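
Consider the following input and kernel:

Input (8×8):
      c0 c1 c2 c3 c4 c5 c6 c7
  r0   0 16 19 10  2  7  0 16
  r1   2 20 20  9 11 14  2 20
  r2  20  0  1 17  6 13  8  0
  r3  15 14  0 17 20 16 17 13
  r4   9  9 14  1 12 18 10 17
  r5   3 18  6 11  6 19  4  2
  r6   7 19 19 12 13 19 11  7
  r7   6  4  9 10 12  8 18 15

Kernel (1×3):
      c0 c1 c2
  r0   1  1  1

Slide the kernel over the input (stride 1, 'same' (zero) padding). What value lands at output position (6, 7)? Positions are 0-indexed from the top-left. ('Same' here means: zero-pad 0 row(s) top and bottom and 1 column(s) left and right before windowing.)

18

The receptive field on the zero-padded input at this output position is [11 7 0]. Elementwise product with the kernel and sum: 11·1 + 7·1 + 0·1.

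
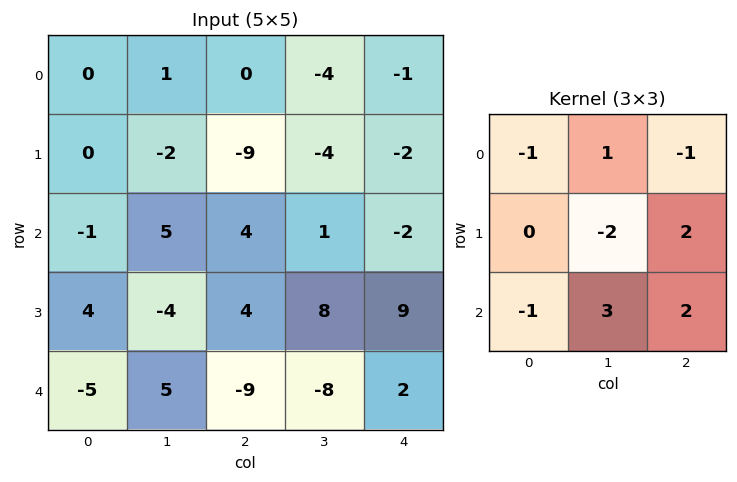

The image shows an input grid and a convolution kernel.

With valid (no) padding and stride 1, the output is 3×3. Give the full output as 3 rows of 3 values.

Output[0,0]: The receptive field on the input at this output position is [0 1 0 / 0 -2 -9 / -1 5 4]. Elementwise product with the kernel and sum: 0·-1 + 1·1 + 0·-1 + -2·-2 + -9·2 + -1·-1 + 5·3 + 4·2.
Output[0,1]: The receptive field on the input at this output position is [1 0 -4 / -2 -9 -4 / 5 4 1]. Elementwise product with the kernel and sum: 1·-1 + 0·1 + -4·-1 + -9·-2 + -4·2 + 5·-1 + 4·3 + 1·2.

11 22 -4
-3 23 39
20 -42 -10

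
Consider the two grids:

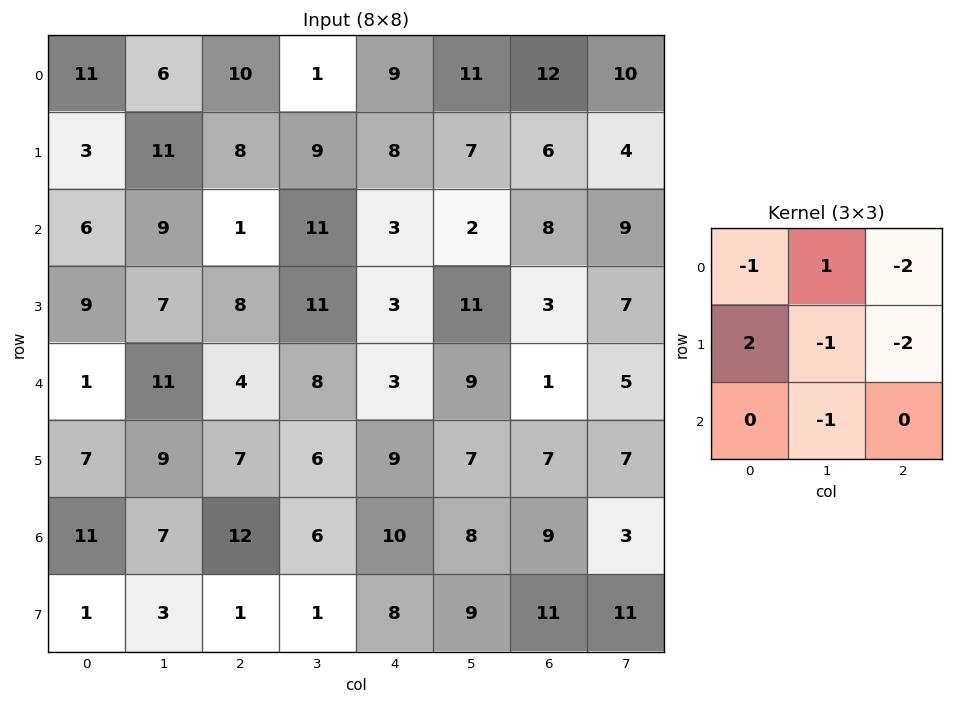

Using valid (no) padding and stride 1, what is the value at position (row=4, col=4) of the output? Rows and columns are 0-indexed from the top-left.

-7

The receptive field on the input at this output position is [3 9 1 / 9 7 7 / 10 8 9]. Elementwise product with the kernel and sum: 3·-1 + 9·1 + 1·-2 + 9·2 + 7·-1 + 7·-2 + 8·-1.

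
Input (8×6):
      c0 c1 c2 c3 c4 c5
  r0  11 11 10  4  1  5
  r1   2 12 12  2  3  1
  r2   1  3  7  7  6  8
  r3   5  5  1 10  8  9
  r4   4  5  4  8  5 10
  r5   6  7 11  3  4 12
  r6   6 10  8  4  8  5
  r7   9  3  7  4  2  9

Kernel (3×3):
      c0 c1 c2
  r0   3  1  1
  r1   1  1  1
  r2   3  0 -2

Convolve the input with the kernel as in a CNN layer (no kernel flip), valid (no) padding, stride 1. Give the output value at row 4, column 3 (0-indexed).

60

The receptive field on the input at this output position is [8 5 10 / 3 4 12 / 4 8 5]. Elementwise product with the kernel and sum: 8·3 + 5·1 + 10·1 + 3·1 + 4·1 + 12·1 + 4·3 + 5·-2.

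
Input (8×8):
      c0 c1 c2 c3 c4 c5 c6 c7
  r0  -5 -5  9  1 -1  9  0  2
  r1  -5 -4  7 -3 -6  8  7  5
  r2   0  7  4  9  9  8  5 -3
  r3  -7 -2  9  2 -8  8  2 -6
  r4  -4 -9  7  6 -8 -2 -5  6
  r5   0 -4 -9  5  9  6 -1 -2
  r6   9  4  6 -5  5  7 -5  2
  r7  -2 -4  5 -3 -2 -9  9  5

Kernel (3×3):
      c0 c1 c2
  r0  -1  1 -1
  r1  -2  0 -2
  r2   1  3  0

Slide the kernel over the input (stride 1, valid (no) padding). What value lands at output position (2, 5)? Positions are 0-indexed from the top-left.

-21

The receptive field on the input at this output position is [8 5 -3 / 8 2 -6 / -2 -5 6]. Elementwise product with the kernel and sum: 8·-1 + 5·1 + -3·-1 + 8·-2 + -6·-2 + -2·1 + -5·3.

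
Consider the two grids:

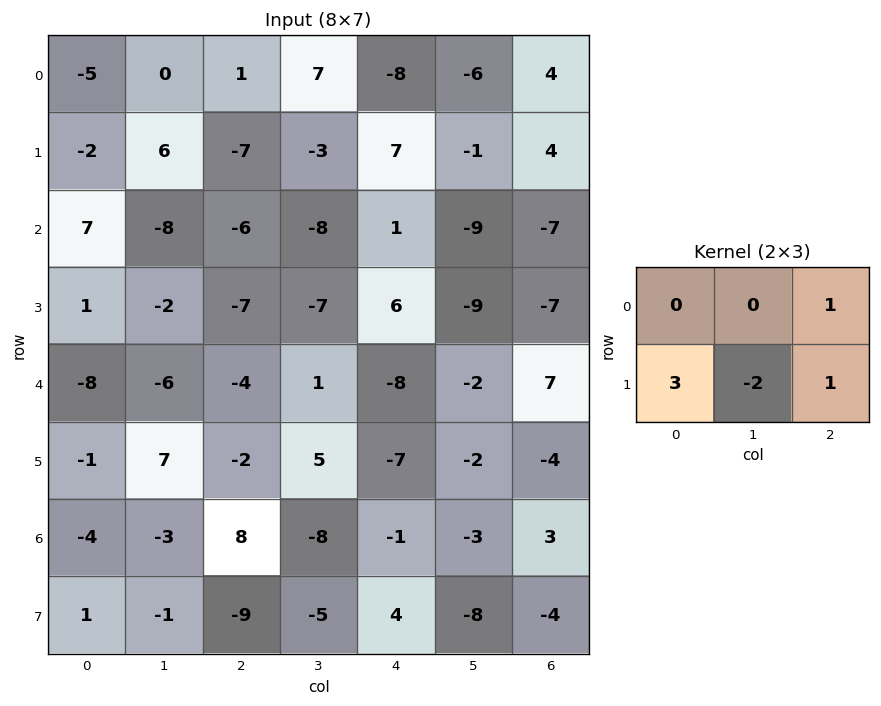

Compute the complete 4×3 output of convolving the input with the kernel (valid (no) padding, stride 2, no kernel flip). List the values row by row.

-24 -16 31
-6 0 22
-23 -31 -14
4 -14 27

Output[0,0]: The receptive field on the input at this output position is [-5 0 1 / -2 6 -7]. Elementwise product with the kernel and sum: 1·1 + -2·3 + 6·-2 + -7·1.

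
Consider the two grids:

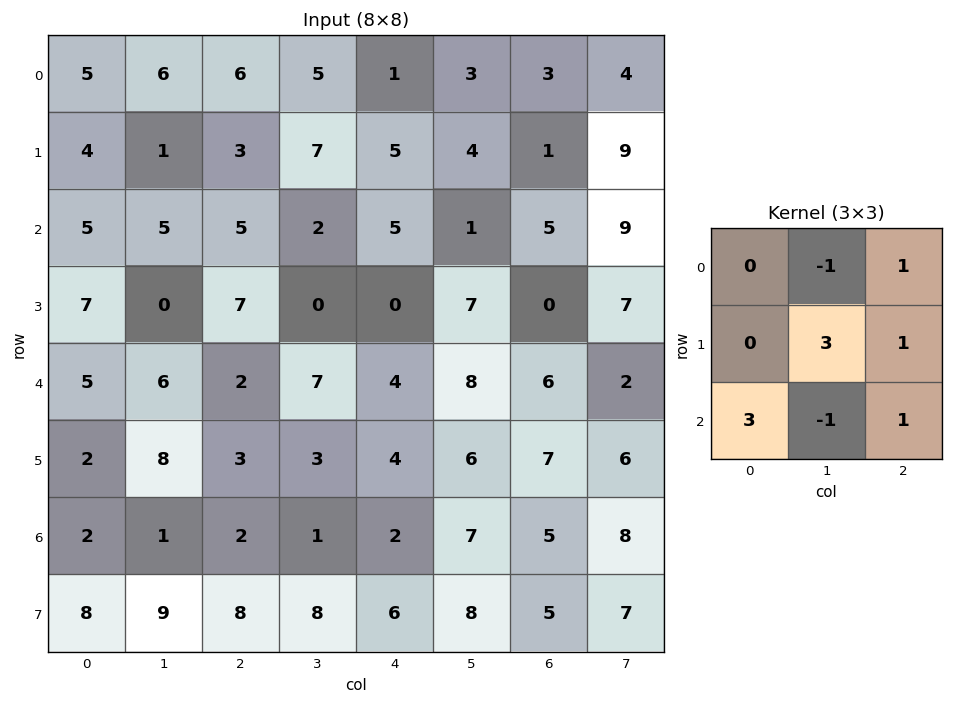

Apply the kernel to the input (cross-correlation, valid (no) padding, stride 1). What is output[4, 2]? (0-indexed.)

The receptive field on the input at this output position is [2 7 4 / 3 3 4 / 2 1 2]. Elementwise product with the kernel and sum: 7·-1 + 4·1 + 3·3 + 4·1 + 2·3 + 1·-1 + 2·1.

17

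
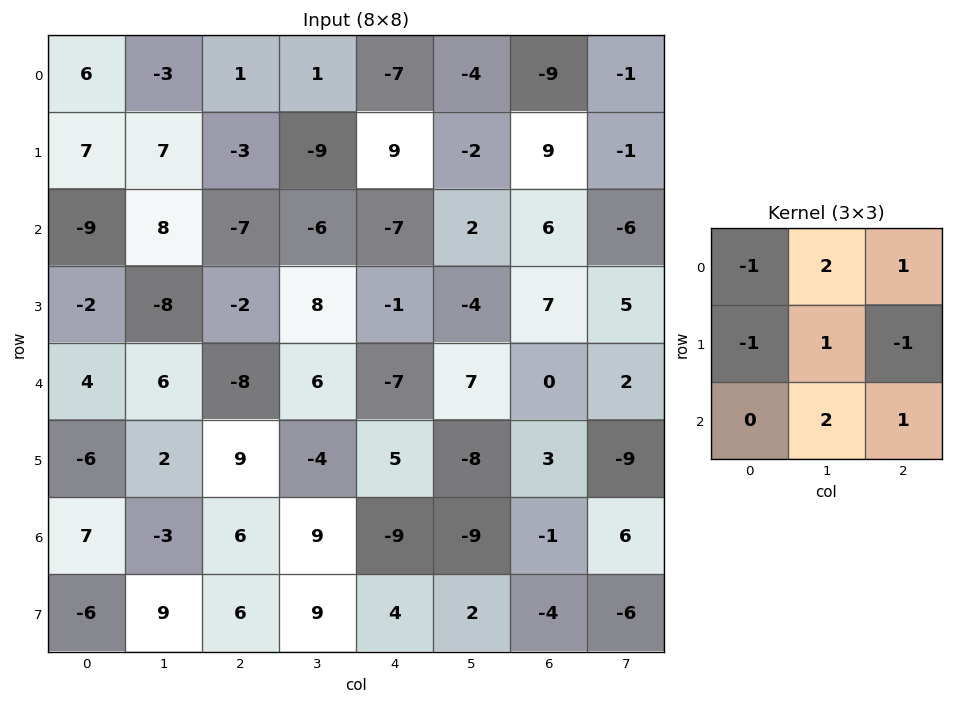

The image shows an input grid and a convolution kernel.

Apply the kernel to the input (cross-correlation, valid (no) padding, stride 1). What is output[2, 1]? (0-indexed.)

-40

The receptive field on the input at this output position is [8 -7 -6 / -8 -2 8 / 6 -8 6]. Elementwise product with the kernel and sum: 8·-1 + -7·2 + -6·1 + -8·-1 + -2·1 + 8·-1 + -8·2 + 6·1.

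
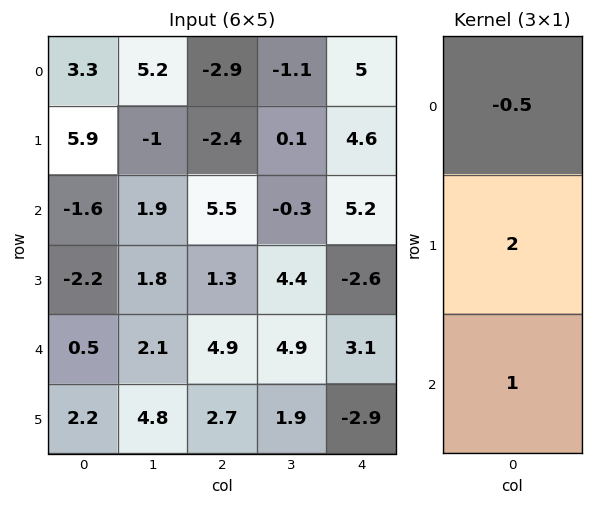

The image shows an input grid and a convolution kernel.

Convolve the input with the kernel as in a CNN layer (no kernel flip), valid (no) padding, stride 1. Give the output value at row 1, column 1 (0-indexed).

The receptive field on the input at this output position is [-1 / 1.9 / 1.8]. Elementwise product with the kernel and sum: -1·-0.5 + 1.9·2 + 1.8·1.

6.1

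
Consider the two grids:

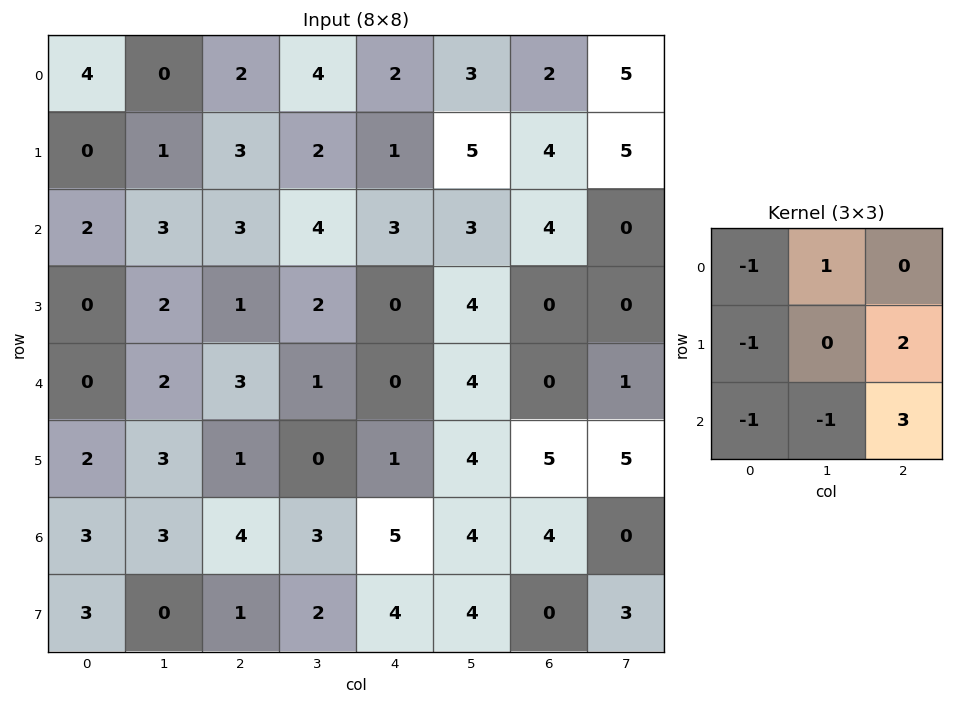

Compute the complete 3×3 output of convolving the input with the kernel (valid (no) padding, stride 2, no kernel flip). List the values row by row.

Output[0,0]: The receptive field on the input at this output position is [4 0 2 / 0 1 3 / 2 3 3]. Elementwise product with the kernel and sum: 4·-1 + 0·1 + 0·-1 + 3·2 + 2·-1 + 3·-1 + 3·3.
Output[0,1]: The receptive field on the input at this output position is [2 4 2 / 3 2 1 / 3 4 3]. Elementwise product with the kernel and sum: 2·-1 + 4·1 + 3·-1 + 1·2 + 3·-1 + 4·-1 + 3·3.

6 3 14
10 -4 -4
8 7 16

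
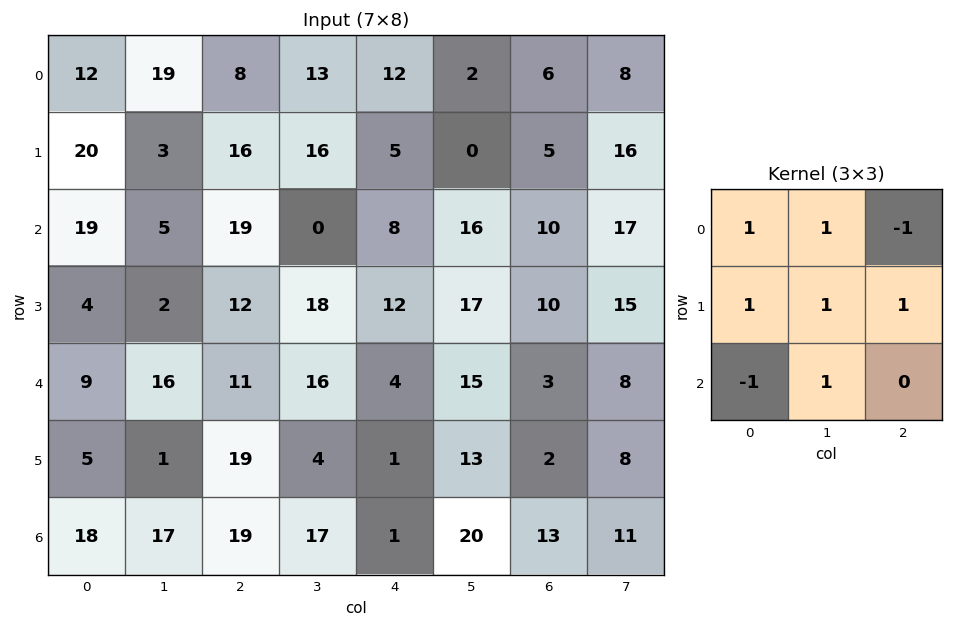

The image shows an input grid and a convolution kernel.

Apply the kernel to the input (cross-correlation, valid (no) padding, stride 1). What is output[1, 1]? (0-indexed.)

The receptive field on the input at this output position is [3 16 16 / 5 19 0 / 2 12 18]. Elementwise product with the kernel and sum: 3·1 + 16·1 + 16·-1 + 5·1 + 19·1 + 0·1 + 2·-1 + 12·1.

37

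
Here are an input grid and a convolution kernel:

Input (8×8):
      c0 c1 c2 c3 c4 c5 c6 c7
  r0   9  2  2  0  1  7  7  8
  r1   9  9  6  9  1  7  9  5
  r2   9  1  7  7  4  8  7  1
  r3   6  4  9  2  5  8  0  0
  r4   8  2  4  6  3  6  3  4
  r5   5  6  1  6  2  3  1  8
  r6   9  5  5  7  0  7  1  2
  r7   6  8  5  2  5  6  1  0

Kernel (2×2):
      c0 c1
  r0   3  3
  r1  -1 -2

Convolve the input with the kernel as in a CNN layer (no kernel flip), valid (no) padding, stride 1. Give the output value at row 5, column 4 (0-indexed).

1

The receptive field on the input at this output position is [2 3 / 0 7]. Elementwise product with the kernel and sum: 2·3 + 3·3 + 0·-1 + 7·-2.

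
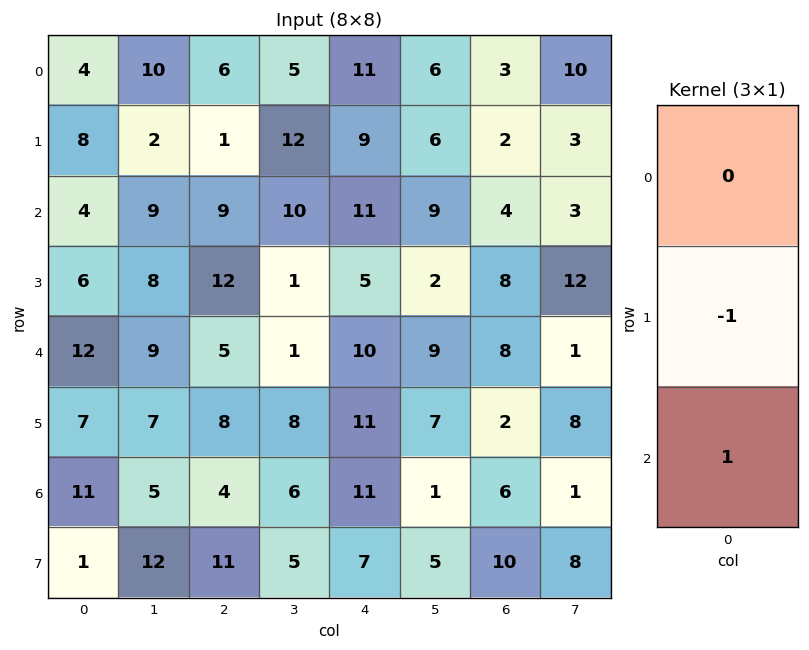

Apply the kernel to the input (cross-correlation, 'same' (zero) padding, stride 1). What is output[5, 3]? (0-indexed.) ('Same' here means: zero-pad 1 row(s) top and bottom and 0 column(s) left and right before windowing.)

-2

The receptive field on the zero-padded input at this output position is [1 / 8 / 6]. Elementwise product with the kernel and sum: 8·-1 + 6·1.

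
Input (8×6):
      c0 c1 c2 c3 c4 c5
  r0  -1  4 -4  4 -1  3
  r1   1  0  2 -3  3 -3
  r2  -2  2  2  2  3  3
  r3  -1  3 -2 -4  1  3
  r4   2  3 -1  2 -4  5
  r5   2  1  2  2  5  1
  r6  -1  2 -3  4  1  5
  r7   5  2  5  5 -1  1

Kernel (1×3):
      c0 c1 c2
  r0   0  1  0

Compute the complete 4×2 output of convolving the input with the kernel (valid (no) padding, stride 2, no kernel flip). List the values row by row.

4 4
2 2
3 2
2 4

Output[0,0]: The receptive field on the input at this output position is [-1 4 -4]. Elementwise product with the kernel and sum: 4·1.
Output[0,1]: The receptive field on the input at this output position is [-4 4 -1]. Elementwise product with the kernel and sum: 4·1.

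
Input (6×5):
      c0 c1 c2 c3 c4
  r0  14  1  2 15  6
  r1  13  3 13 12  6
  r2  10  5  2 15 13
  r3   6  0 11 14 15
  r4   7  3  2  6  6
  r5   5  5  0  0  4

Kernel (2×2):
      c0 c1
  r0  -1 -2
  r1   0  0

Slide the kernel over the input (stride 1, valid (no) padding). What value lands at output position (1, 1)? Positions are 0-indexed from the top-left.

The receptive field on the input at this output position is [3 13 / 5 2]. Elementwise product with the kernel and sum: 3·-1 + 13·-2.

-29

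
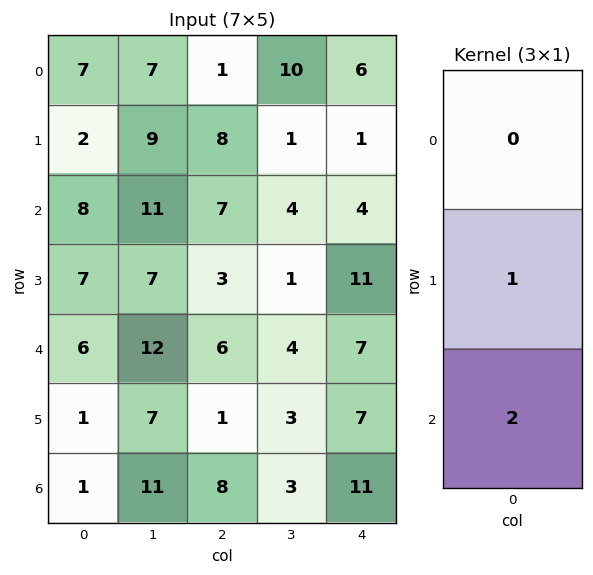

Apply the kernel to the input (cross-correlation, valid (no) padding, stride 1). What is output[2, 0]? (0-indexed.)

19

The receptive field on the input at this output position is [8 / 7 / 6]. Elementwise product with the kernel and sum: 7·1 + 6·2.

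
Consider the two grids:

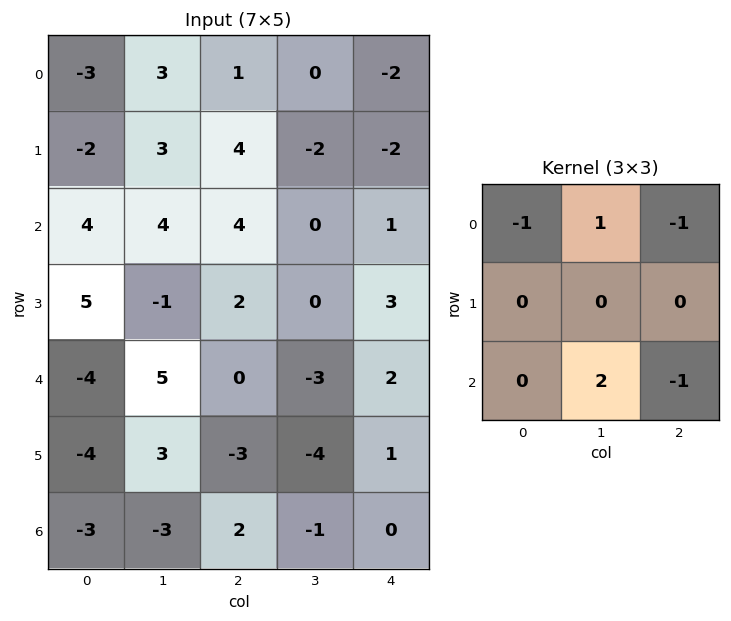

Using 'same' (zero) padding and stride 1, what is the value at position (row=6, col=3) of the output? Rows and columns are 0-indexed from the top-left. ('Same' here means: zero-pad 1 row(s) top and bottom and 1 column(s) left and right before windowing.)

-2

The receptive field on the zero-padded input at this output position is [-3 -4 1 / 2 -1 0 / 0 0 0]. Elementwise product with the kernel and sum: -3·-1 + -4·1 + 1·-1 + 0·2 + 0·-1.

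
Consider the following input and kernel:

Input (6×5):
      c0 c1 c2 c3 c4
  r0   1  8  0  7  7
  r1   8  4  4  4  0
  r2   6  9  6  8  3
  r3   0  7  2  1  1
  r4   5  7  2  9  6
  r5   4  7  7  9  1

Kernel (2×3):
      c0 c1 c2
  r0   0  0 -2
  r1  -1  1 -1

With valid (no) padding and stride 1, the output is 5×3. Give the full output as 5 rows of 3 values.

Output[0,0]: The receptive field on the input at this output position is [1 8 0 / 8 4 4]. Elementwise product with the kernel and sum: 0·-2 + 8·-1 + 4·1 + 4·-1.
Output[0,1]: The receptive field on the input at this output position is [8 0 7 / 4 4 4]. Elementwise product with the kernel and sum: 7·-2 + 4·-1 + 4·1 + 4·-1.

-8 -18 -14
-11 -19 -1
-7 -22 -8
-4 -16 -1
-8 -27 -11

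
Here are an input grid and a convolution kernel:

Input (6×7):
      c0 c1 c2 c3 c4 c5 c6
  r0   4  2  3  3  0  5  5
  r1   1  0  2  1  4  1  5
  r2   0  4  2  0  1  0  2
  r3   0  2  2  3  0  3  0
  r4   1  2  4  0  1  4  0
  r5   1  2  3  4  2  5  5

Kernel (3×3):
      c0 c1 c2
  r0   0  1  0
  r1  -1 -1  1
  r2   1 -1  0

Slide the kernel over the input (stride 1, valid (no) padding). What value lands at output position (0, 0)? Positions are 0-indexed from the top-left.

-1

The receptive field on the input at this output position is [4 2 3 / 1 0 2 / 0 4 2]. Elementwise product with the kernel and sum: 2·1 + 1·-1 + 0·-1 + 2·1 + 0·1 + 4·-1.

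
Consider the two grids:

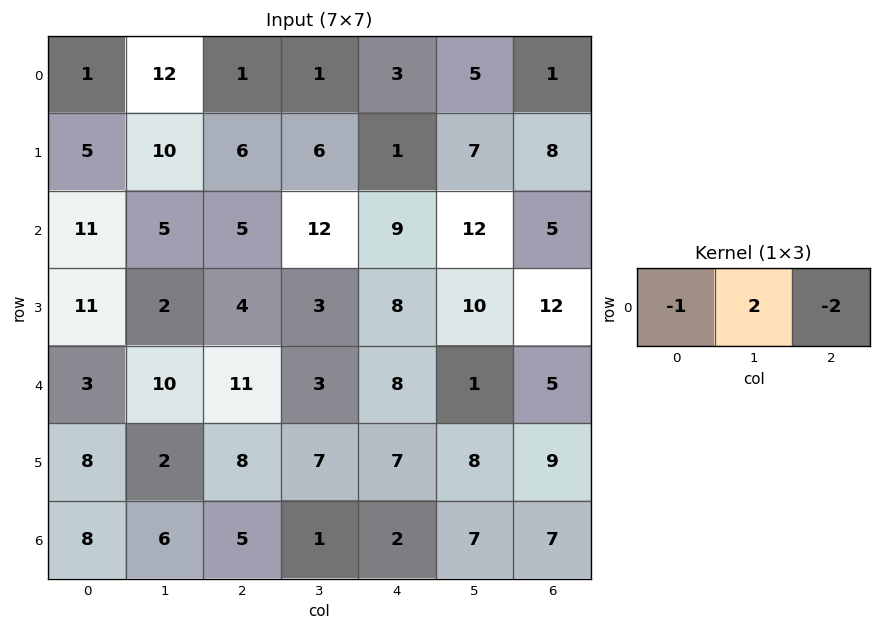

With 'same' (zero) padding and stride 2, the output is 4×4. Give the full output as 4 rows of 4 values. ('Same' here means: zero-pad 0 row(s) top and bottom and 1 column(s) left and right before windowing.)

Output[0,0]: The receptive field on the zero-padded input at this output position is [0 1 12]. Elementwise product with the kernel and sum: 0·-1 + 1·2 + 12·-2.
Output[0,1]: The receptive field on the zero-padded input at this output position is [12 1 1]. Elementwise product with the kernel and sum: 12·-1 + 1·2 + 1·-2.

-22 -12 -5 -3
12 -19 -18 -2
-14 6 11 9
4 2 -11 7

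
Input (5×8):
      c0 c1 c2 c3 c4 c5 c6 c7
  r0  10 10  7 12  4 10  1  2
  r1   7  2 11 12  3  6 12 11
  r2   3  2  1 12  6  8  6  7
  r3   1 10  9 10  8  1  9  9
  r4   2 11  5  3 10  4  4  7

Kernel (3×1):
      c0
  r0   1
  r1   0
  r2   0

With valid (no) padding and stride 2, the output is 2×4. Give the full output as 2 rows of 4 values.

Output[0,0]: The receptive field on the input at this output position is [10 / 7 / 3]. Elementwise product with the kernel and sum: 10·1.
Output[0,1]: The receptive field on the input at this output position is [7 / 11 / 1]. Elementwise product with the kernel and sum: 7·1.

10 7 4 1
3 1 6 6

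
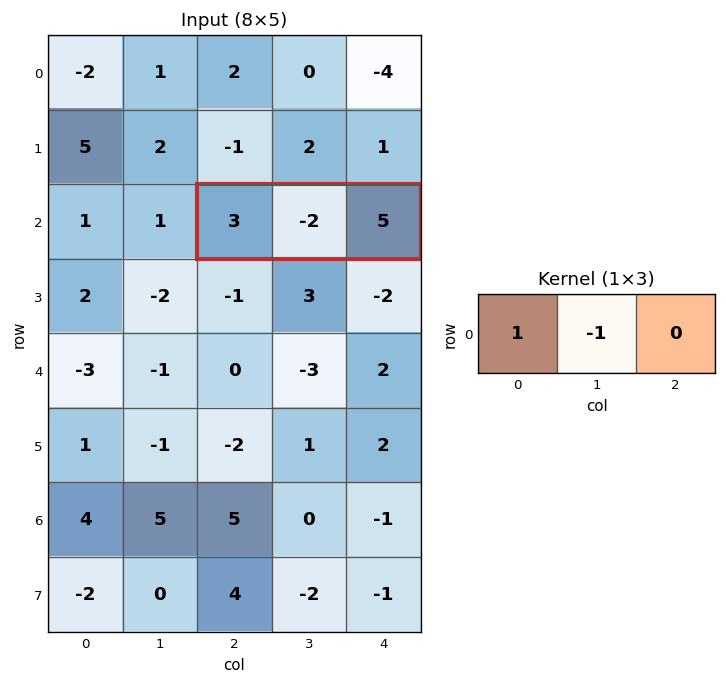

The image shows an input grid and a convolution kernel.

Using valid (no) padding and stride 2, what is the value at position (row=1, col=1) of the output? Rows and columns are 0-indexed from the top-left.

5

The receptive field on the input at this output position is [3 -2 5]. Elementwise product with the kernel and sum: 3·1 + -2·-1.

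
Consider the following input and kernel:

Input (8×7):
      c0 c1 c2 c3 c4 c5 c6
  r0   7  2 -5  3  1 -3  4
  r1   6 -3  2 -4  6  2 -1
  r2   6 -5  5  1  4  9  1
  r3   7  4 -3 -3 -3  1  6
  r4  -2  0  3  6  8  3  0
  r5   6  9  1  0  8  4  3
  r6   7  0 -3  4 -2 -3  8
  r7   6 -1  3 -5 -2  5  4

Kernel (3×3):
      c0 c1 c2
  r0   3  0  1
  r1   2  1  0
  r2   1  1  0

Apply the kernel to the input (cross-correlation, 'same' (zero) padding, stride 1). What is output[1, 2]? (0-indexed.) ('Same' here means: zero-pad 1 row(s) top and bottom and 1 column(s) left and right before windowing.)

5

The receptive field on the zero-padded input at this output position is [2 -5 3 / -3 2 -4 / -5 5 1]. Elementwise product with the kernel and sum: 2·3 + 3·1 + -3·2 + 2·1 + -5·1 + 5·1.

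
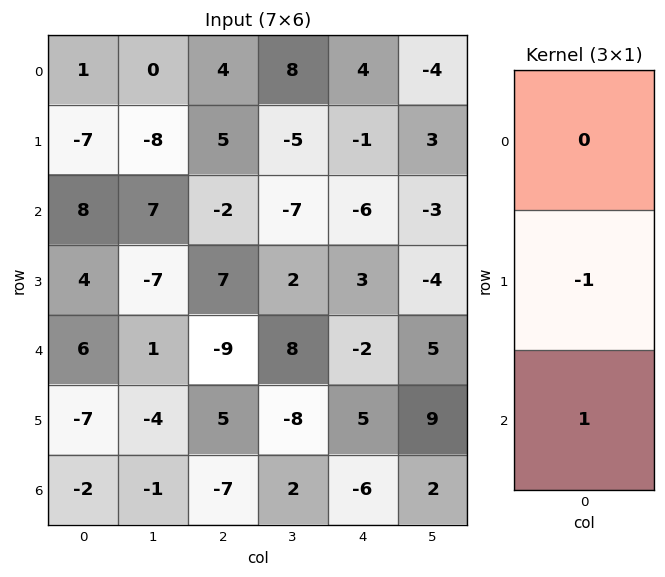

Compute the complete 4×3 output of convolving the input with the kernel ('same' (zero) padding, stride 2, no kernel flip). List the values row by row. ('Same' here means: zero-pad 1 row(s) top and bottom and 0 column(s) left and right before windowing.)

Output[0,0]: The receptive field on the zero-padded input at this output position is [0 / 1 / -7]. Elementwise product with the kernel and sum: 1·-1 + -7·1.
Output[0,1]: The receptive field on the zero-padded input at this output position is [0 / 4 / 5]. Elementwise product with the kernel and sum: 4·-1 + 5·1.

-8 1 -5
-4 9 9
-13 14 7
2 7 6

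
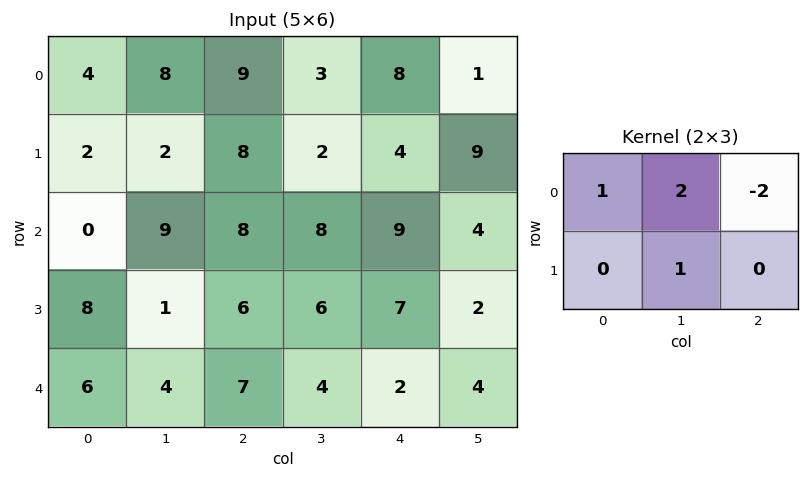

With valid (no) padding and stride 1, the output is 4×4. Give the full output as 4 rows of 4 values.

Output[0,0]: The receptive field on the input at this output position is [4 8 9 / 2 2 8]. Elementwise product with the kernel and sum: 4·1 + 8·2 + 9·-2 + 2·1.
Output[0,1]: The receptive field on the input at this output position is [8 9 3 / 2 8 2]. Elementwise product with the kernel and sum: 8·1 + 9·2 + 3·-2 + 8·1.

4 28 1 21
-1 22 12 1
3 15 12 25
2 8 8 18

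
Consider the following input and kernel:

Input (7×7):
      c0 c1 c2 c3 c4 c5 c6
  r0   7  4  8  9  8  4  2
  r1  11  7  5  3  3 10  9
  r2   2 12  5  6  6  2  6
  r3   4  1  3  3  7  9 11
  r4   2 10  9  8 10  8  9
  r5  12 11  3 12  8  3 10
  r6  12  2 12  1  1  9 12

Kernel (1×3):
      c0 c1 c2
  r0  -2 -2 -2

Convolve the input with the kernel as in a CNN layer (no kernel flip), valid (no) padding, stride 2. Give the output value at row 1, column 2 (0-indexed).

-28

The receptive field on the input at this output position is [6 2 6]. Elementwise product with the kernel and sum: 6·-2 + 2·-2 + 6·-2.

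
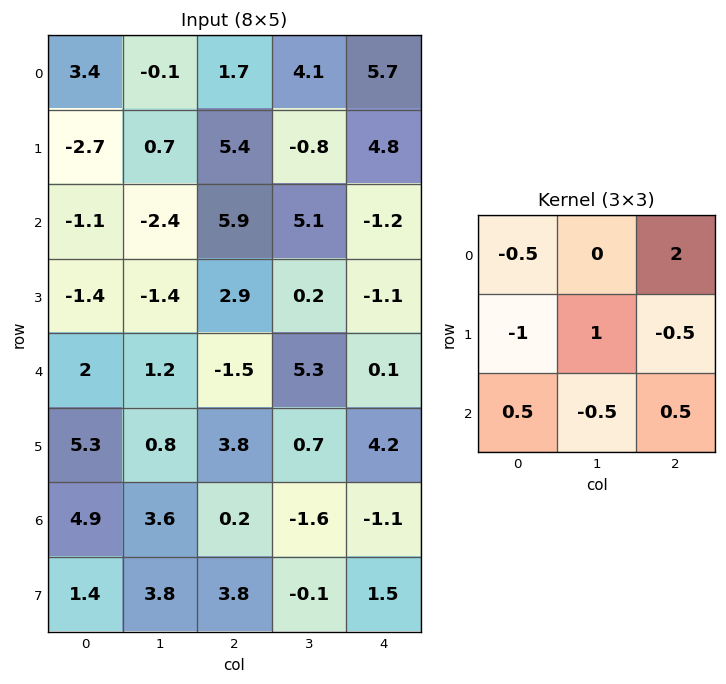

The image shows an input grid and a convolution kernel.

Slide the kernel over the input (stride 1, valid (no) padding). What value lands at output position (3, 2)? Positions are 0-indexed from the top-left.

The receptive field on the input at this output position is [2.9 0.2 -1.1 / -1.5 5.3 0.1 / 3.8 0.7 4.2]. Elementwise product with the kernel and sum: 2.9·-0.5 + -1.1·2 + -1.5·-1 + 5.3·1 + 0.1·-0.5 + 3.8·0.5 + 0.7·-0.5 + 4.2·0.5.

6.75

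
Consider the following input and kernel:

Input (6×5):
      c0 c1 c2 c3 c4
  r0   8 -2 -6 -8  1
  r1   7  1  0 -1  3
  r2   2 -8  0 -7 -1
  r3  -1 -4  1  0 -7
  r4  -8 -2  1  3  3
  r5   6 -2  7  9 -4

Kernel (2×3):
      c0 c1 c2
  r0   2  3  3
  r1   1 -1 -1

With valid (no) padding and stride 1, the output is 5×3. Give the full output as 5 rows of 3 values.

-2 -44 -35
27 -2 14
-18 -42 -16
-18 -11 -24
-18 -10 22

Output[0,0]: The receptive field on the input at this output position is [8 -2 -6 / 7 1 0]. Elementwise product with the kernel and sum: 8·2 + -2·3 + -6·3 + 7·1 + 1·-1 + 0·-1.
Output[0,1]: The receptive field on the input at this output position is [-2 -6 -8 / 1 0 -1]. Elementwise product with the kernel and sum: -2·2 + -6·3 + -8·3 + 1·1 + 0·-1 + -1·-1.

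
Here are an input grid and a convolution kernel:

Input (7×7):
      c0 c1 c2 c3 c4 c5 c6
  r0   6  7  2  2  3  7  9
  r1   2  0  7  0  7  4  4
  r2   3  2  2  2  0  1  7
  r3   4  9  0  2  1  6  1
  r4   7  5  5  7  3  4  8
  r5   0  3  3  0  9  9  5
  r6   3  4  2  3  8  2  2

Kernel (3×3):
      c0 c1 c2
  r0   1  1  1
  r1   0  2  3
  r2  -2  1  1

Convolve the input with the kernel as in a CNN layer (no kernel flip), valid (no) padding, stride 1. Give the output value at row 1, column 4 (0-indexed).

The receptive field on the input at this output position is [7 4 4 / 0 1 7 / 1 6 1]. Elementwise product with the kernel and sum: 7·1 + 4·1 + 4·1 + 1·2 + 7·3 + 1·-2 + 6·1 + 1·1.

43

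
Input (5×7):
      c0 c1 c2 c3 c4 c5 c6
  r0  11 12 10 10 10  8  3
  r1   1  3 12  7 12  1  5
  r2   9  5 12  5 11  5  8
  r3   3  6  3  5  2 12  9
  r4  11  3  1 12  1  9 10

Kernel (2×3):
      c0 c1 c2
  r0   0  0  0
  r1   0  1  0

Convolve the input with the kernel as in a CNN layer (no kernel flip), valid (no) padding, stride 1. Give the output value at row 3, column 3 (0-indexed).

1

The receptive field on the input at this output position is [5 2 12 / 12 1 9]. Elementwise product with the kernel and sum: 1·1.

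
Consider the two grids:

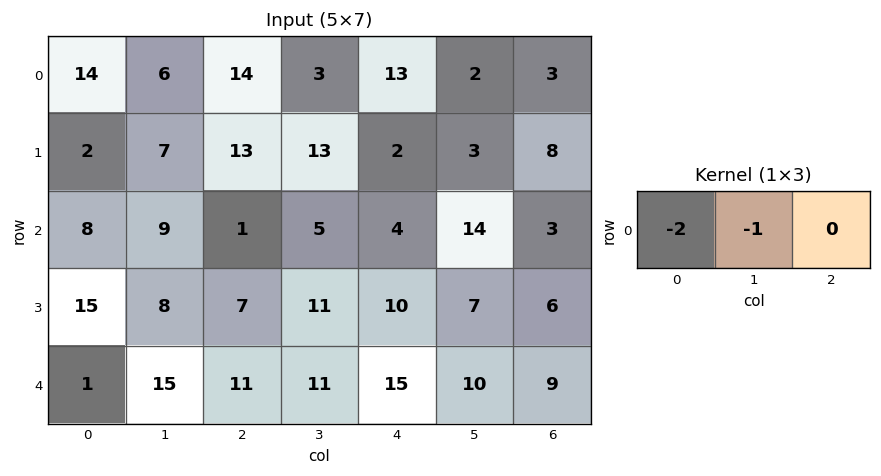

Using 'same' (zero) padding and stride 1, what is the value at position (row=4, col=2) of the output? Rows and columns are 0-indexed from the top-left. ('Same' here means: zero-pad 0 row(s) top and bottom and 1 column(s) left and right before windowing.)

The receptive field on the zero-padded input at this output position is [15 11 11]. Elementwise product with the kernel and sum: 15·-2 + 11·-1.

-41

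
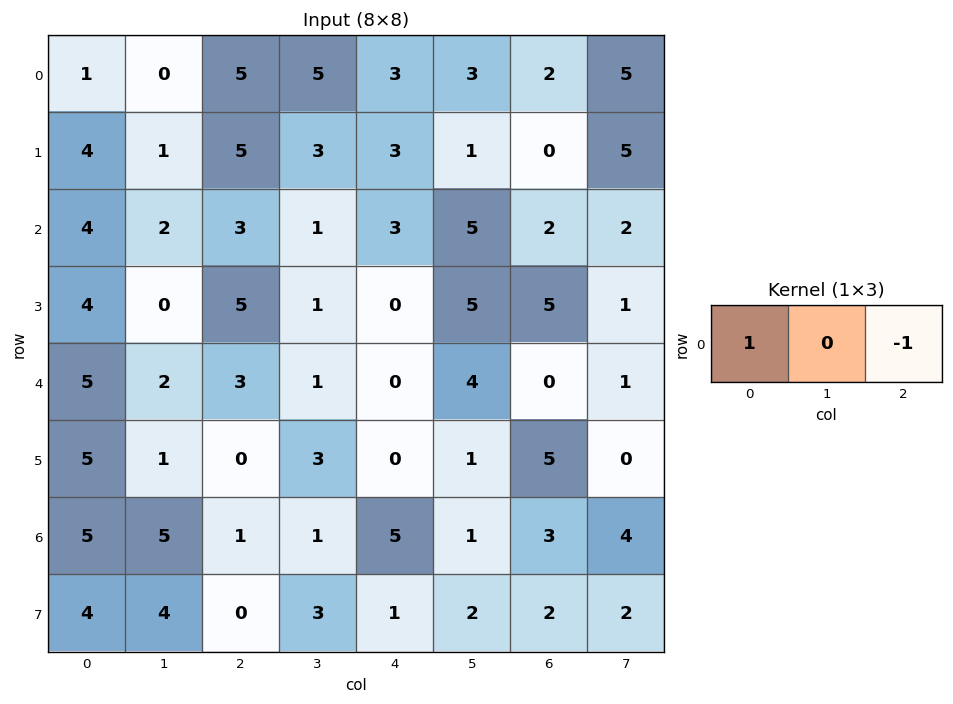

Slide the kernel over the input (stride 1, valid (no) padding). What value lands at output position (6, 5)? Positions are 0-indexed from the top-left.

The receptive field on the input at this output position is [1 3 4]. Elementwise product with the kernel and sum: 1·1 + 4·-1.

-3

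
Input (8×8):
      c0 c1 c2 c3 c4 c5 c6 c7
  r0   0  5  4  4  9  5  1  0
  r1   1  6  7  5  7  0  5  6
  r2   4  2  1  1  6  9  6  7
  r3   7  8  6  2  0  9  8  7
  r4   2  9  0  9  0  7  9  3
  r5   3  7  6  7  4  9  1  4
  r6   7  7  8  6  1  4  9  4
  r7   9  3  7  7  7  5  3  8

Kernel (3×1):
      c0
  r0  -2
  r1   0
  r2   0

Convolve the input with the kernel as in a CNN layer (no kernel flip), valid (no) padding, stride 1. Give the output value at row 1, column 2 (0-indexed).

The receptive field on the input at this output position is [7 / 1 / 6]. Elementwise product with the kernel and sum: 7·-2.

-14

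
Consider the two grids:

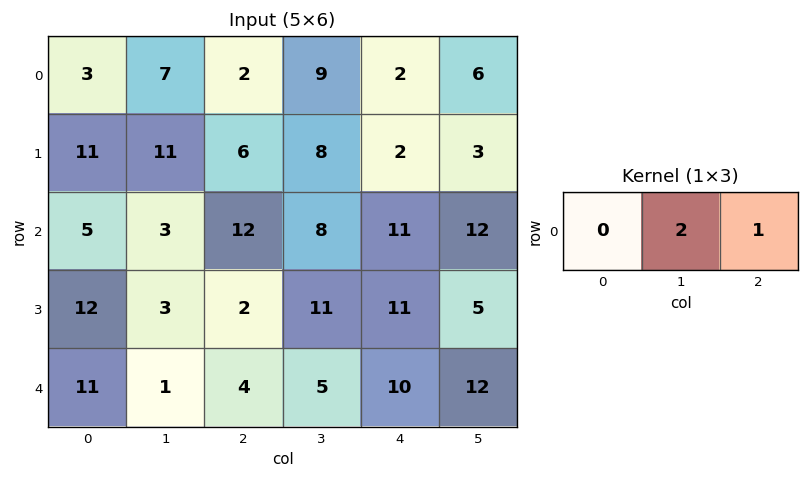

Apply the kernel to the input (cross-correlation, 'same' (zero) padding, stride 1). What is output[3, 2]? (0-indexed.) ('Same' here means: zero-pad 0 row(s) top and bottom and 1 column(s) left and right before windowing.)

15

The receptive field on the zero-padded input at this output position is [3 2 11]. Elementwise product with the kernel and sum: 2·2 + 11·1.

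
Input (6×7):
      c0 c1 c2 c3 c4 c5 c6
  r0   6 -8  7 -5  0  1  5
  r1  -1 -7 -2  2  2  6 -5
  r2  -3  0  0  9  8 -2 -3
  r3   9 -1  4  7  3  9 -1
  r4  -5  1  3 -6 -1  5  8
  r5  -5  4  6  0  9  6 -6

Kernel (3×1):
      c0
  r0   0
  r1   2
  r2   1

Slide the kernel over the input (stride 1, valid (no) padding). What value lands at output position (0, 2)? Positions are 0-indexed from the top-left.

The receptive field on the input at this output position is [7 / -2 / 0]. Elementwise product with the kernel and sum: -2·2 + 0·1.

-4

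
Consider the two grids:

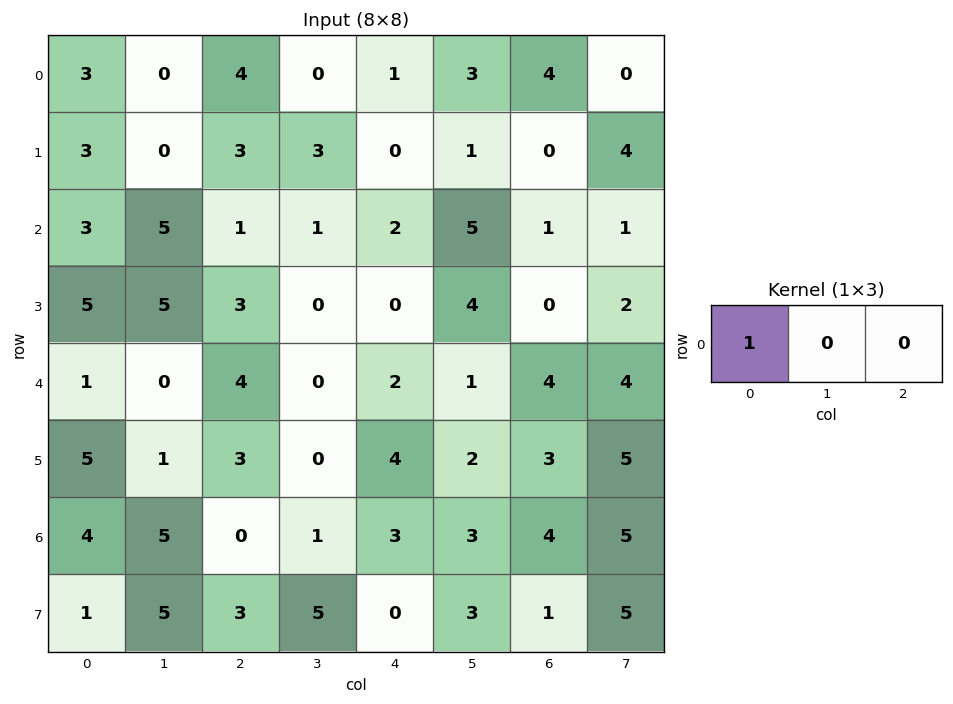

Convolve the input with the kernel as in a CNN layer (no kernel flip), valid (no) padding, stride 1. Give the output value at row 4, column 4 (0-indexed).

The receptive field on the input at this output position is [2 1 4]. Elementwise product with the kernel and sum: 2·1.

2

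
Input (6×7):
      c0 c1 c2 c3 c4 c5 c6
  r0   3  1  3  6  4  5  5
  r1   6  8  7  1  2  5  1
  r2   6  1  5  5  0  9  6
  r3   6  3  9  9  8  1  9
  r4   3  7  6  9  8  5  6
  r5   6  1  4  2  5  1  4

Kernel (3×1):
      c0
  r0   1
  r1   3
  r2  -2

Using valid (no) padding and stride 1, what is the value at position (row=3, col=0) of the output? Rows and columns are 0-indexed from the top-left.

3

The receptive field on the input at this output position is [6 / 3 / 6]. Elementwise product with the kernel and sum: 6·1 + 3·3 + 6·-2.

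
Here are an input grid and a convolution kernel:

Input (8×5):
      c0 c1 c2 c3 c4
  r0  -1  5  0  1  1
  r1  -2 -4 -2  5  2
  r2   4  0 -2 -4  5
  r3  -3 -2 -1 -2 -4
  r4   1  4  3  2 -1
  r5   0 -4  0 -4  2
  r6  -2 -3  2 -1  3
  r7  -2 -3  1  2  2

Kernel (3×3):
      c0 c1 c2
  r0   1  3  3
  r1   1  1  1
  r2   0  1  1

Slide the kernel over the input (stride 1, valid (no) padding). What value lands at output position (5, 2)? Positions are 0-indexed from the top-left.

The receptive field on the input at this output position is [0 -4 2 / 2 -1 3 / 1 2 2]. Elementwise product with the kernel and sum: 0·1 + -4·3 + 2·3 + 2·1 + -1·1 + 3·1 + 2·1 + 2·1.

2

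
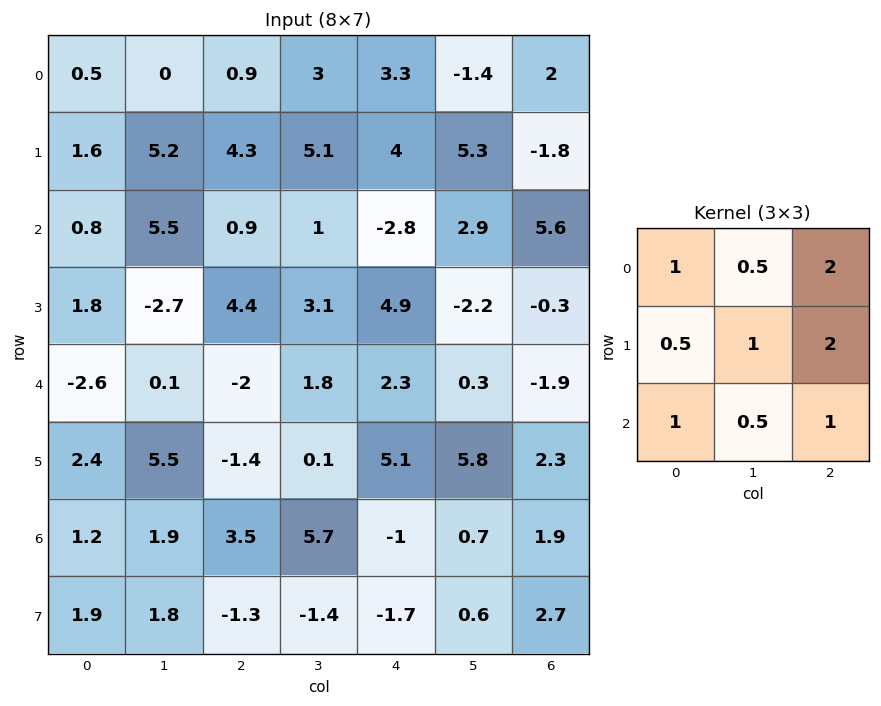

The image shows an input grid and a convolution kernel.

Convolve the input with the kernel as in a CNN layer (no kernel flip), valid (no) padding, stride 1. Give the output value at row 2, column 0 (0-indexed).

The receptive field on the input at this output position is [0.8 5.5 0.9 / 1.8 -2.7 4.4 / -2.6 0.1 -2]. Elementwise product with the kernel and sum: 0.8·1 + 5.5·0.5 + 0.9·2 + 1.8·0.5 + -2.7·1 + 4.4·2 + -2.6·1 + 0.1·0.5 + -2·1.

7.8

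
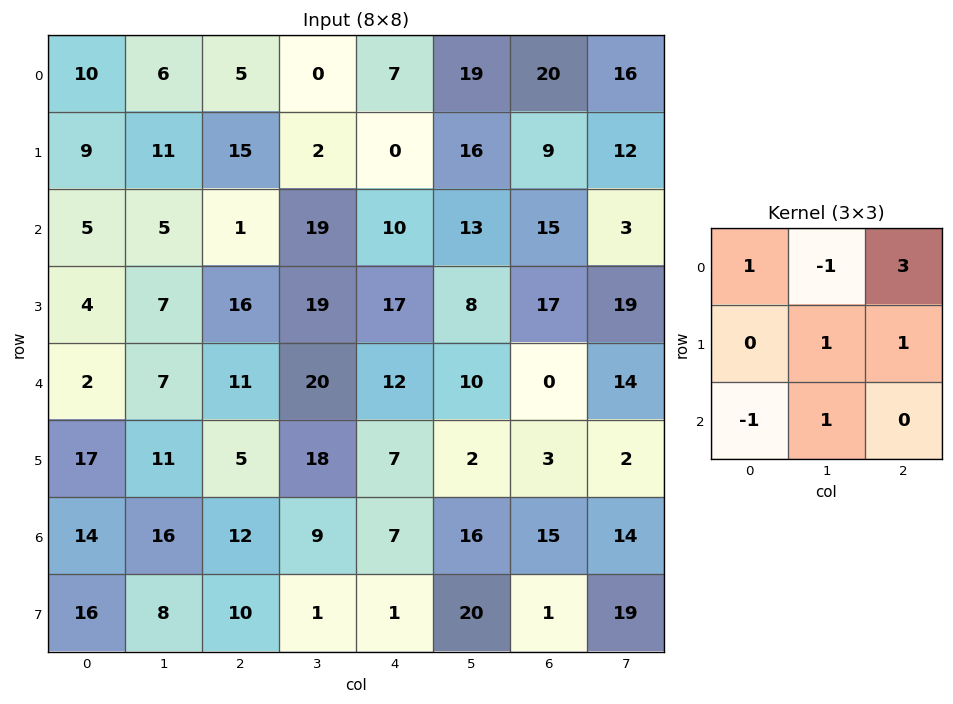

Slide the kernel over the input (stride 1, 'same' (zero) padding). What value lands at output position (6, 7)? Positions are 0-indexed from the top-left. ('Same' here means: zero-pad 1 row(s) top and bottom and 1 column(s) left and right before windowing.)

The receptive field on the zero-padded input at this output position is [3 2 0 / 15 14 0 / 1 19 0]. Elementwise product with the kernel and sum: 3·1 + 2·-1 + 0·3 + 14·1 + 0·1 + 1·-1 + 19·1.

33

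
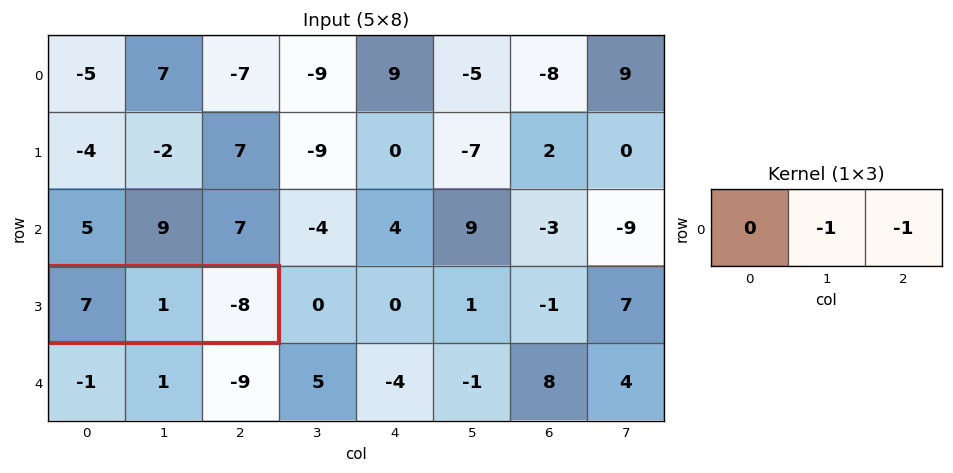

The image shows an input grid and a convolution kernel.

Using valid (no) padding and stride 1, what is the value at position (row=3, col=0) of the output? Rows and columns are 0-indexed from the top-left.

The receptive field on the input at this output position is [7 1 -8]. Elementwise product with the kernel and sum: 1·-1 + -8·-1.

7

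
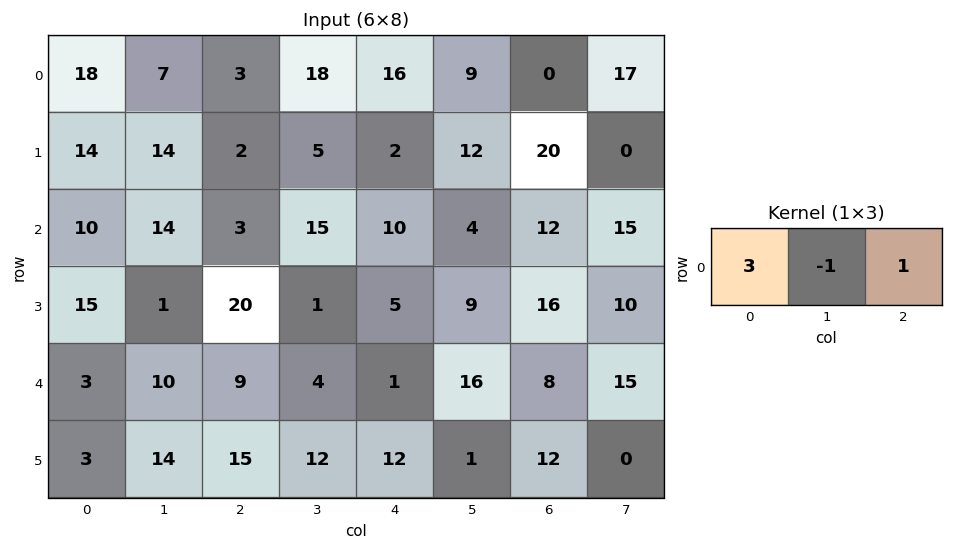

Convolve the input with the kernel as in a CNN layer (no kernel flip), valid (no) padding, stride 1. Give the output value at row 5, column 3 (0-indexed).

The receptive field on the input at this output position is [12 12 1]. Elementwise product with the kernel and sum: 12·3 + 12·-1 + 1·1.

25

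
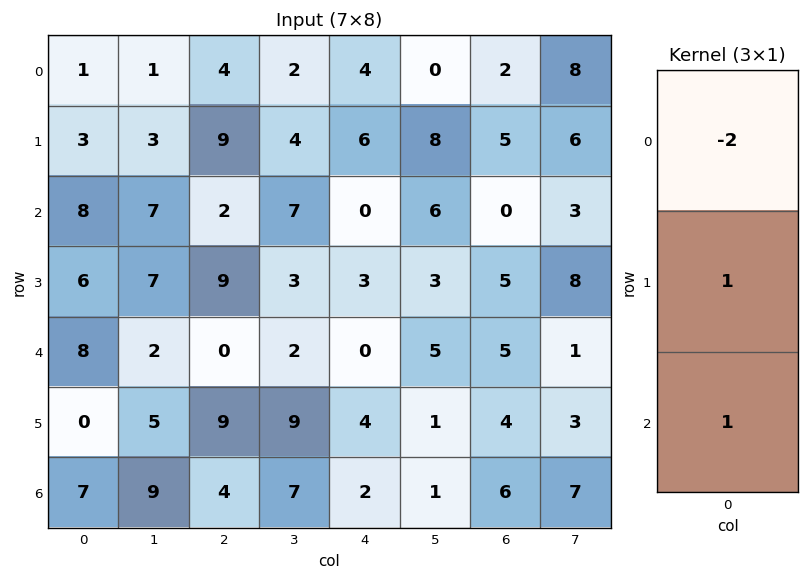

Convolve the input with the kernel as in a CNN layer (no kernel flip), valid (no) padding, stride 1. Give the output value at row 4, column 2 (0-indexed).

The receptive field on the input at this output position is [0 / 9 / 4]. Elementwise product with the kernel and sum: 0·-2 + 9·1 + 4·1.

13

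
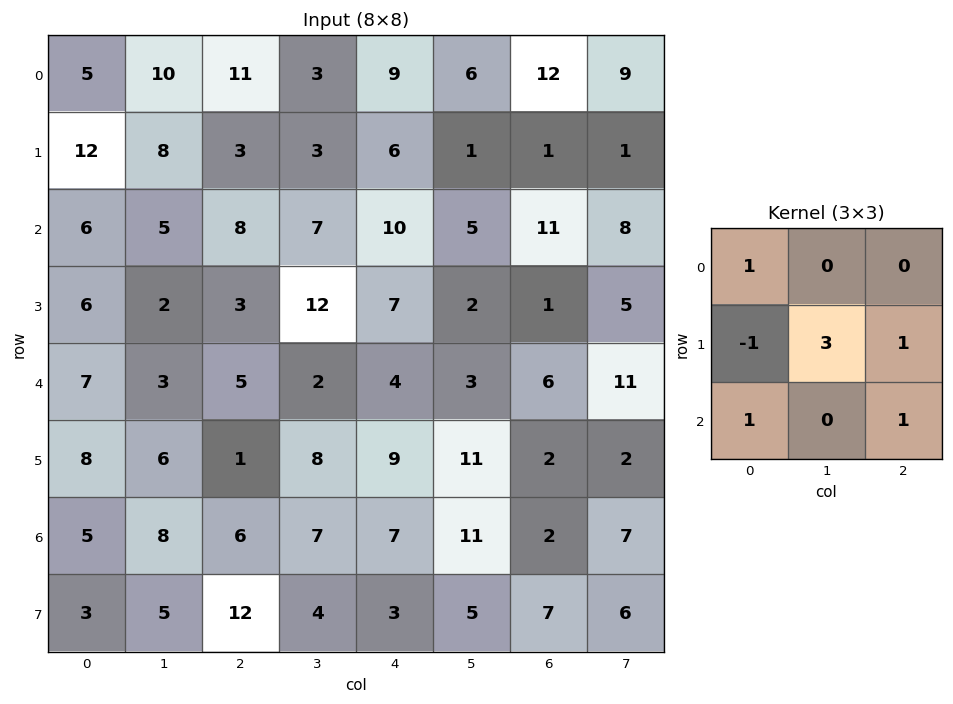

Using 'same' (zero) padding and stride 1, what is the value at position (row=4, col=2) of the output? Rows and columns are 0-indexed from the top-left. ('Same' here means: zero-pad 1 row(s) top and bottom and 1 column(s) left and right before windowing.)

The receptive field on the zero-padded input at this output position is [2 3 12 / 3 5 2 / 6 1 8]. Elementwise product with the kernel and sum: 2·1 + 3·-1 + 5·3 + 2·1 + 6·1 + 8·1.

30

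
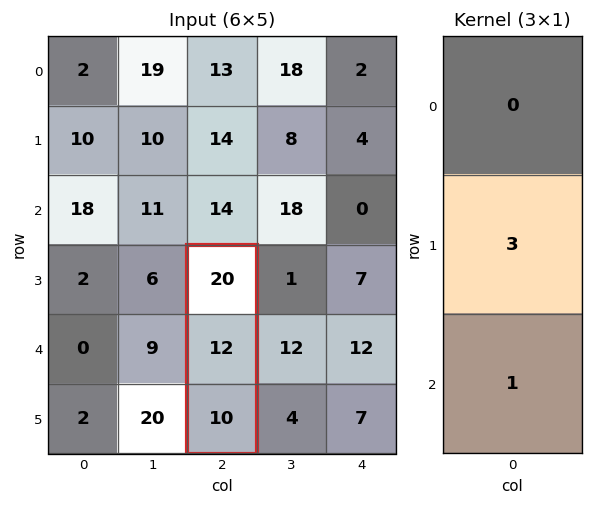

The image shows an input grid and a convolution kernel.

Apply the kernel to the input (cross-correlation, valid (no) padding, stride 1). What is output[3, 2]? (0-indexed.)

46

The receptive field on the input at this output position is [20 / 12 / 10]. Elementwise product with the kernel and sum: 12·3 + 10·1.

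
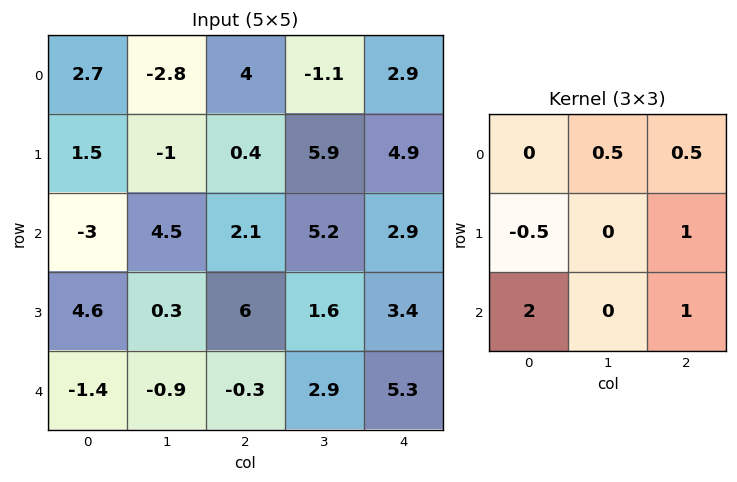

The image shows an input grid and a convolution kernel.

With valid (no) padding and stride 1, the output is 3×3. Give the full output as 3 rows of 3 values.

-3.65 22.05 12.7
18.5 8.3 22.65
3.9 6.2 9.15

Output[0,0]: The receptive field on the input at this output position is [2.7 -2.8 4 / 1.5 -1 0.4 / -3 4.5 2.1]. Elementwise product with the kernel and sum: -2.8·0.5 + 4·0.5 + 1.5·-0.5 + 0.4·1 + -3·2 + 2.1·1.
Output[0,1]: The receptive field on the input at this output position is [-2.8 4 -1.1 / -1 0.4 5.9 / 4.5 2.1 5.2]. Elementwise product with the kernel and sum: 4·0.5 + -1.1·0.5 + -1·-0.5 + 5.9·1 + 4.5·2 + 5.2·1.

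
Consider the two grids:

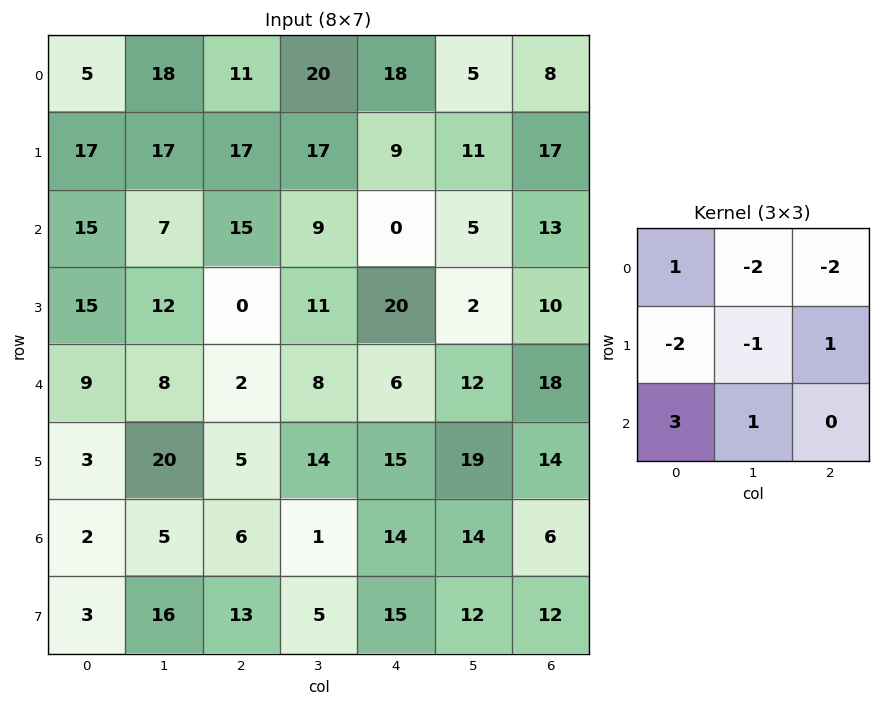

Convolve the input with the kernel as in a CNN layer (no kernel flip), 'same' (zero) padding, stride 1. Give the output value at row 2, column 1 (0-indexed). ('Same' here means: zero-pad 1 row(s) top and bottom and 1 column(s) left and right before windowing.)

-16

The receptive field on the zero-padded input at this output position is [17 17 17 / 15 7 15 / 15 12 0]. Elementwise product with the kernel and sum: 17·1 + 17·-2 + 17·-2 + 15·-2 + 7·-1 + 15·1 + 15·3 + 12·1.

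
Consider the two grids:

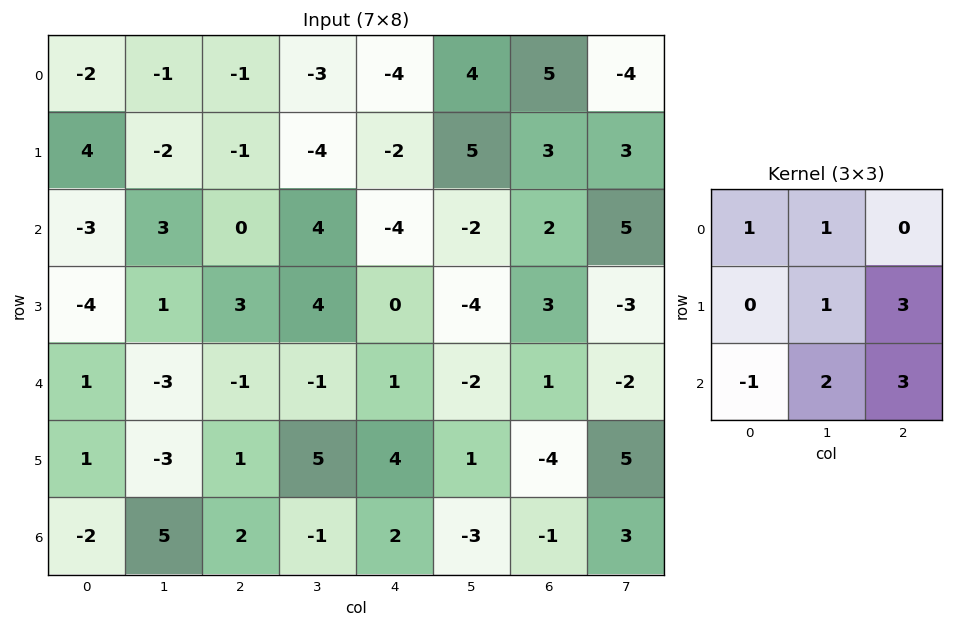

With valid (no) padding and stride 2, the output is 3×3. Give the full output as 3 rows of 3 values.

1 -18 20
0 10 -3
16 17 -23

Output[0,0]: The receptive field on the input at this output position is [-2 -1 -1 / 4 -2 -1 / -3 3 0]. Elementwise product with the kernel and sum: -2·1 + -1·1 + -2·1 + -1·3 + -3·-1 + 3·2 + 0·3.
Output[0,1]: The receptive field on the input at this output position is [-1 -3 -4 / -1 -4 -2 / 0 4 -4]. Elementwise product with the kernel and sum: -1·1 + -3·1 + -4·1 + -2·3 + 0·-1 + 4·2 + -4·3.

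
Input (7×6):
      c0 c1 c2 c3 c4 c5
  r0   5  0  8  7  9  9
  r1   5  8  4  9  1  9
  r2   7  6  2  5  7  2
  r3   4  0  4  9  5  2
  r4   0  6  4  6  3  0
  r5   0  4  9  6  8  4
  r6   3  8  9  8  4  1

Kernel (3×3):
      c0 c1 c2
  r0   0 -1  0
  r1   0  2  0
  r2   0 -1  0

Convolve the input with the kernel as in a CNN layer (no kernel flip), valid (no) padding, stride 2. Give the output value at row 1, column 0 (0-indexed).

The receptive field on the input at this output position is [7 6 2 / 4 0 4 / 0 6 4]. Elementwise product with the kernel and sum: 6·-1 + 0·2 + 6·-1.

-12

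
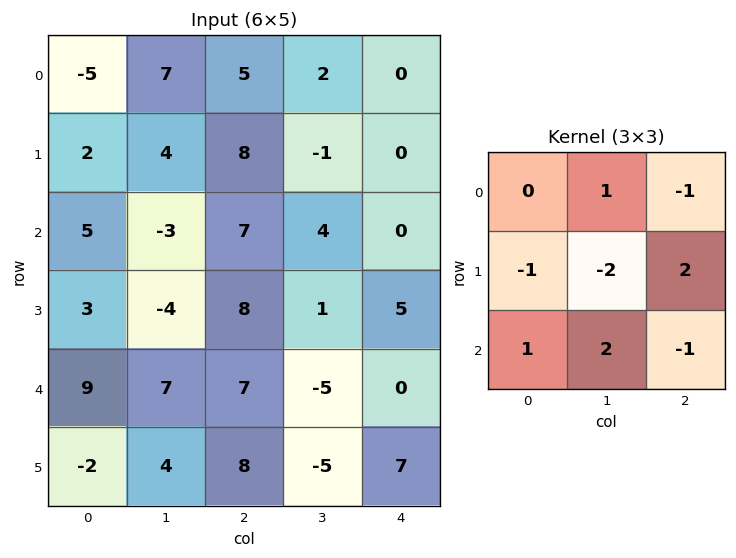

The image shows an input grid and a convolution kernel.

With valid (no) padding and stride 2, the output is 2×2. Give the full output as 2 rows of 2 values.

0 11
27 1

Output[0,0]: The receptive field on the input at this output position is [-5 7 5 / 2 4 8 / 5 -3 7]. Elementwise product with the kernel and sum: 7·1 + 5·-1 + 2·-1 + 4·-2 + 8·2 + 5·1 + -3·2 + 7·-1.
Output[0,1]: The receptive field on the input at this output position is [5 2 0 / 8 -1 0 / 7 4 0]. Elementwise product with the kernel and sum: 2·1 + 0·-1 + 8·-1 + -1·-2 + 0·2 + 7·1 + 4·2 + 0·-1.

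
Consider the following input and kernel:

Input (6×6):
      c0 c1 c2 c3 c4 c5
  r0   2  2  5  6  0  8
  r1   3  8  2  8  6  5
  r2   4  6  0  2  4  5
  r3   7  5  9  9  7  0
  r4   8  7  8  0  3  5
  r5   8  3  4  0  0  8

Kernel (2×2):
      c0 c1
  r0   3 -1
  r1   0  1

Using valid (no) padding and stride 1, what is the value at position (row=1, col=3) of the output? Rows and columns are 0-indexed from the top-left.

The receptive field on the input at this output position is [8 6 / 2 4]. Elementwise product with the kernel and sum: 8·3 + 6·-1 + 4·1.

22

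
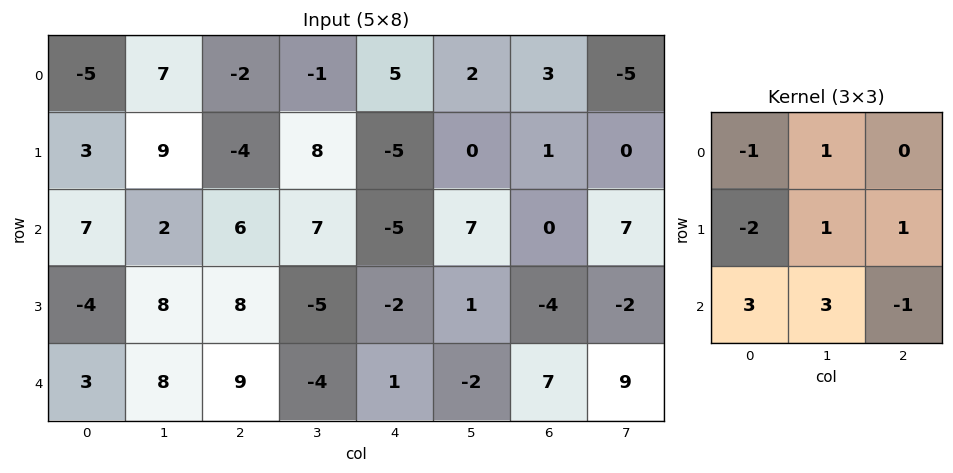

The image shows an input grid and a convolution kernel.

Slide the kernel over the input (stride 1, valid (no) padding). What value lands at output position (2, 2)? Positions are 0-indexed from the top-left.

The receptive field on the input at this output position is [6 7 -5 / 8 -5 -2 / 9 -4 1]. Elementwise product with the kernel and sum: 6·-1 + 7·1 + 8·-2 + -5·1 + -2·1 + 9·3 + -4·3 + 1·-1.

-8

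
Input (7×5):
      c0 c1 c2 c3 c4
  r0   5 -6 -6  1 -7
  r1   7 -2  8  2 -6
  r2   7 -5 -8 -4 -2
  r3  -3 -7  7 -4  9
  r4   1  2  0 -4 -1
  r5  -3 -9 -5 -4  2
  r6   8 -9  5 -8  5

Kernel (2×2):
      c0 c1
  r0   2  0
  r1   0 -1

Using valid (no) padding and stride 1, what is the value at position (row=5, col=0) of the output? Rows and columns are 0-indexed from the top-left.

The receptive field on the input at this output position is [-3 -9 / 8 -9]. Elementwise product with the kernel and sum: -3·2 + -9·-1.

3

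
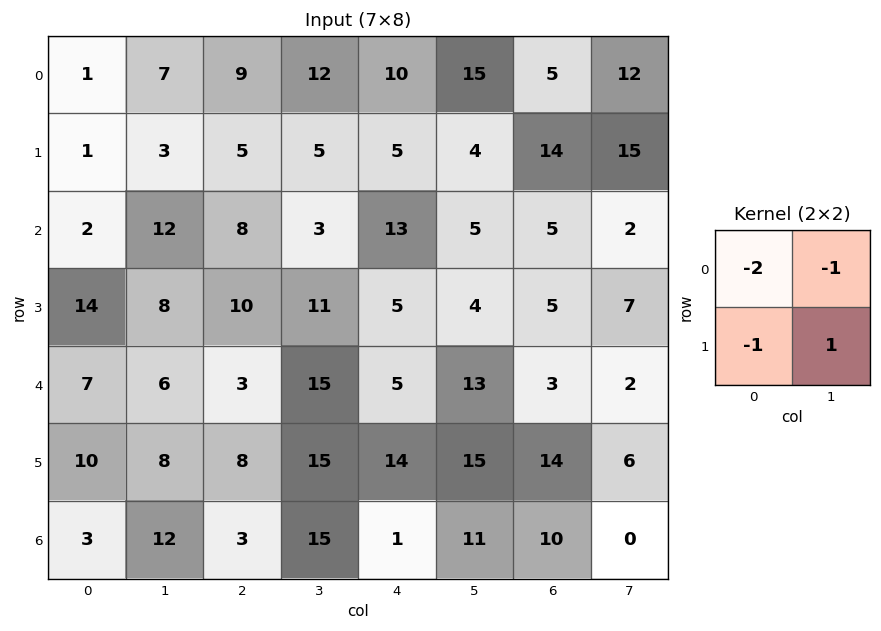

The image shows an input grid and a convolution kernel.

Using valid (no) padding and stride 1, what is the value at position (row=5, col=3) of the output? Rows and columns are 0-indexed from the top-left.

-58

The receptive field on the input at this output position is [15 14 / 15 1]. Elementwise product with the kernel and sum: 15·-2 + 14·-1 + 15·-1 + 1·1.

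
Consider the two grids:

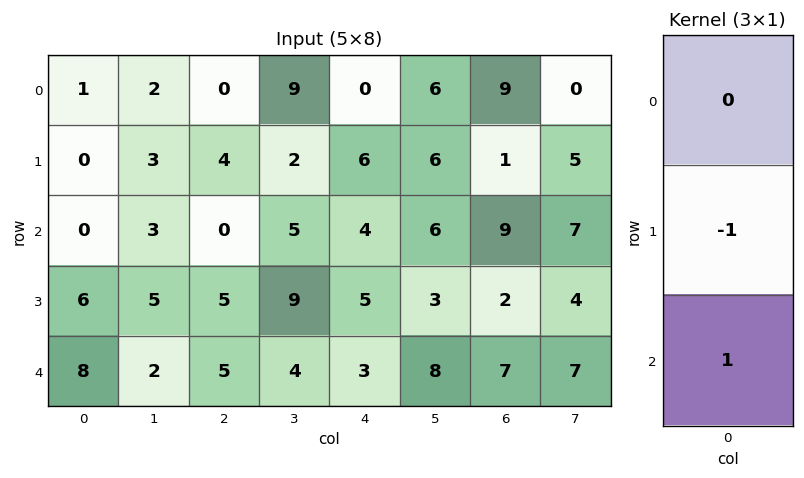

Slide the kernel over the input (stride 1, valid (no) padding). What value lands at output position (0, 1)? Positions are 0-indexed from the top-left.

The receptive field on the input at this output position is [2 / 3 / 3]. Elementwise product with the kernel and sum: 3·-1 + 3·1.

0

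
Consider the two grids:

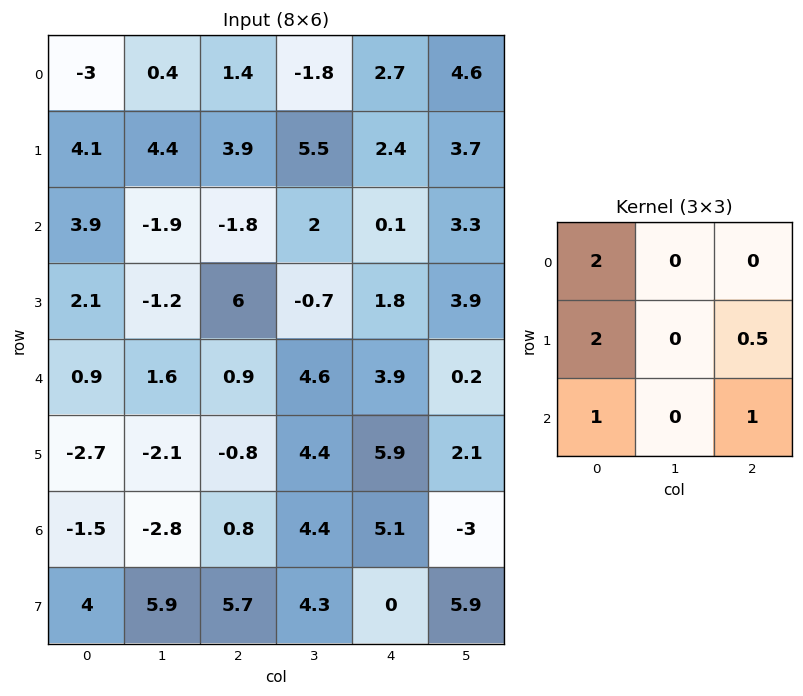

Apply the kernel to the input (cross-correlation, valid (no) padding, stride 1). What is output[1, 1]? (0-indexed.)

The receptive field on the input at this output position is [4.4 3.9 5.5 / -1.9 -1.8 2 / -1.2 6 -0.7]. Elementwise product with the kernel and sum: 4.4·2 + -1.9·2 + 2·0.5 + -1.2·1 + -0.7·1.

4.1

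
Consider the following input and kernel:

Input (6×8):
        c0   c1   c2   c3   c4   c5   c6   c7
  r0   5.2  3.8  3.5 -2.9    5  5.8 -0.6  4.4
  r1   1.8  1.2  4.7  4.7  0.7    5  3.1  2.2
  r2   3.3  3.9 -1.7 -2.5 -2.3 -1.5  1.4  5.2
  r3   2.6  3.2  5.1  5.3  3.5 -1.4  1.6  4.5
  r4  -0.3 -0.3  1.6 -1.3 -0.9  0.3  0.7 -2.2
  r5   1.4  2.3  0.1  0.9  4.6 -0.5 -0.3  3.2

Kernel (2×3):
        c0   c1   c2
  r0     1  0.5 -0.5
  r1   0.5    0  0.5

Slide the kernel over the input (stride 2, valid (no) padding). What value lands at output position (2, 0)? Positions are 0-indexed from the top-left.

The receptive field on the input at this output position is [-0.3 -0.3 1.6 / 1.4 2.3 0.1]. Elementwise product with the kernel and sum: -0.3·1 + -0.3·0.5 + 1.6·-0.5 + 1.4·0.5 + 0.1·0.5.

-0.5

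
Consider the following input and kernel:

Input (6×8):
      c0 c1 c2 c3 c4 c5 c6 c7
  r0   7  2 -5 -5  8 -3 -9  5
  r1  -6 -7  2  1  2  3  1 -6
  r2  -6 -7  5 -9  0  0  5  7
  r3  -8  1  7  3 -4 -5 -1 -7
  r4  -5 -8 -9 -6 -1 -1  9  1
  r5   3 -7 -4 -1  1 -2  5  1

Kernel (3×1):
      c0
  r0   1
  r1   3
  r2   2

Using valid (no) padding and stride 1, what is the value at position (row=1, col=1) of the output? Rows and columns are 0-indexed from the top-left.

The receptive field on the input at this output position is [-7 / -7 / 1]. Elementwise product with the kernel and sum: -7·1 + -7·3 + 1·2.

-26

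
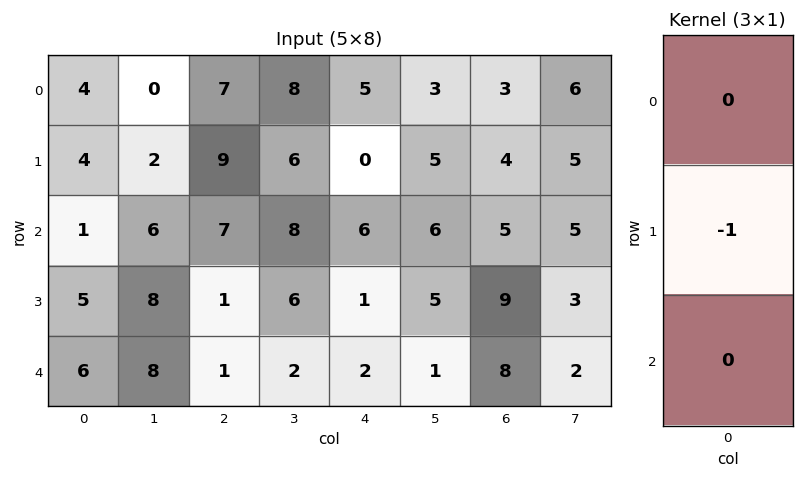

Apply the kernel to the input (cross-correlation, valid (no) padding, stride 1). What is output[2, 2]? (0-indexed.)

-1

The receptive field on the input at this output position is [7 / 1 / 1]. Elementwise product with the kernel and sum: 1·-1.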